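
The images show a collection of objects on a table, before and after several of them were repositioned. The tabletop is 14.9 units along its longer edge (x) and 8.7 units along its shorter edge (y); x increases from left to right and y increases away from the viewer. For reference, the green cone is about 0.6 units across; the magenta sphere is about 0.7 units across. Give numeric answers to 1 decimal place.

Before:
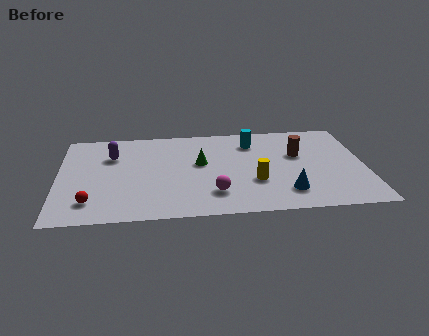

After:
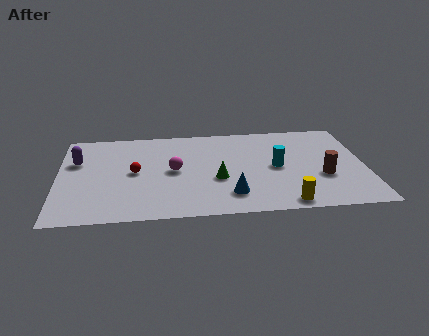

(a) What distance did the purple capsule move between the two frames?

1.7

The purple capsule was near (2.6, 6.1) before and (0.9, 5.7) after, so it travelled √(1.7² + 0.4²) ≈ 1.7 units.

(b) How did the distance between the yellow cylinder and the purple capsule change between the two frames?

+3.5

The distance was about 7.6 in the first image and 11.1 in the second, so they moved 3.5 units further apart.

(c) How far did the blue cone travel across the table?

2.7

From (11.0, 1.9) to (8.3, 1.9), the blue cone covered √(2.7² + 0.0²) ≈ 2.7 units.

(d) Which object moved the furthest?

the red sphere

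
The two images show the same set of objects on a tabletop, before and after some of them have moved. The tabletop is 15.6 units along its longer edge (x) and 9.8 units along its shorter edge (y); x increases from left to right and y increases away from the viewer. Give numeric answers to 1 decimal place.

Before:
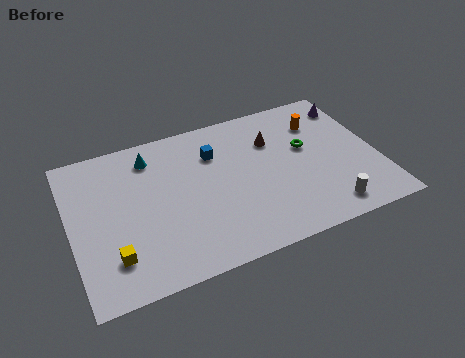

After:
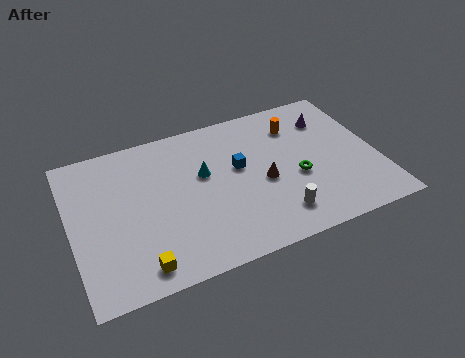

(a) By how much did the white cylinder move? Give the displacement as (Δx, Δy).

(-2.5, 0.5)

The white cylinder was at about (12.6, 1.4) and moved to about (10.1, 1.9).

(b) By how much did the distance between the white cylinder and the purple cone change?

-0.5

Before: roughly 7.0 units apart; after: 6.5. That's 0.5 units closer together.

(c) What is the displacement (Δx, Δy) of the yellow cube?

(1.2, -1.0)

The yellow cube started near (1.9, 2.3) and ended near (3.1, 1.3).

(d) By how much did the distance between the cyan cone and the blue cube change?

-1.5

The distance was about 3.3 in the first image and 1.8 in the second, so they moved 1.5 units closer together.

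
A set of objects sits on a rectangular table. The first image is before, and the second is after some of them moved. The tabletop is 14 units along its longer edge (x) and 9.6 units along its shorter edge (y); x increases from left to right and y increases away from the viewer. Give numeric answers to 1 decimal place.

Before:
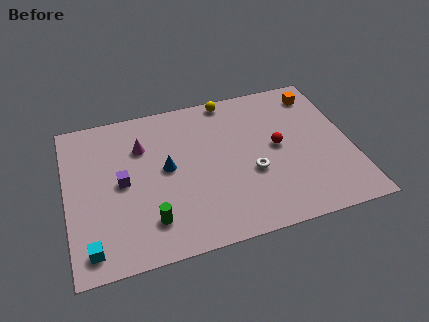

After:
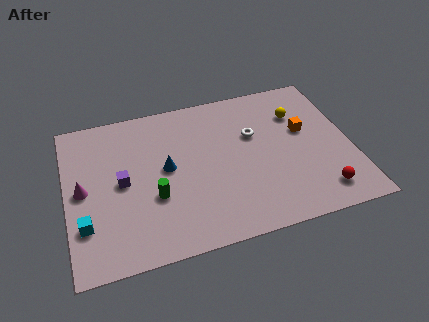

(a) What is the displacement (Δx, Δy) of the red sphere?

(1.8, -3.4)

The red sphere was at about (10.4, 5.0) and moved to about (12.2, 1.6).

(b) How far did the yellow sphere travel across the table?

3.8

The yellow sphere was near (8.3, 8.8) before and (11.6, 6.9) after, so it travelled √(3.3² + 1.9²) ≈ 3.8 units.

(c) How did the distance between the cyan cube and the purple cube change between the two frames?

-1.1

They were about 3.9 units apart before and 2.8 after — 1.1 units closer together.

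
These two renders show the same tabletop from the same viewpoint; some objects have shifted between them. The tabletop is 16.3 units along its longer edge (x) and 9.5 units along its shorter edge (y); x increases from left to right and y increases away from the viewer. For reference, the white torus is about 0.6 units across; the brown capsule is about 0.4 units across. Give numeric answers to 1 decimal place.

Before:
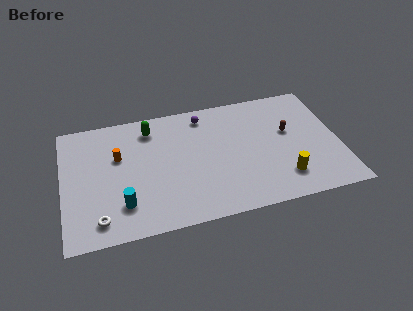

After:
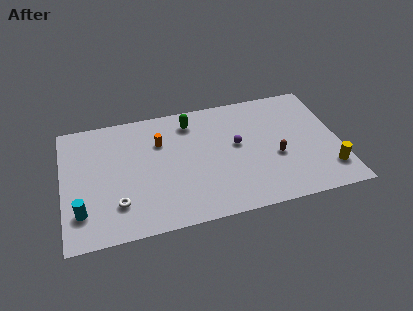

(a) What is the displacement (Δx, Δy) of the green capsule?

(2.4, 0.0)

The green capsule started near (5.3, 7.8) and ended near (7.7, 7.8).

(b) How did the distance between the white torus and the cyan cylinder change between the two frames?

+0.5

They were about 1.6 units apart before and 2.1 after — 0.5 units further apart.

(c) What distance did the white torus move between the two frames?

1.4

The white torus was near (2.0, 1.5) before and (3.1, 2.4) after, so it travelled √(1.1² + 0.9²) ≈ 1.4 units.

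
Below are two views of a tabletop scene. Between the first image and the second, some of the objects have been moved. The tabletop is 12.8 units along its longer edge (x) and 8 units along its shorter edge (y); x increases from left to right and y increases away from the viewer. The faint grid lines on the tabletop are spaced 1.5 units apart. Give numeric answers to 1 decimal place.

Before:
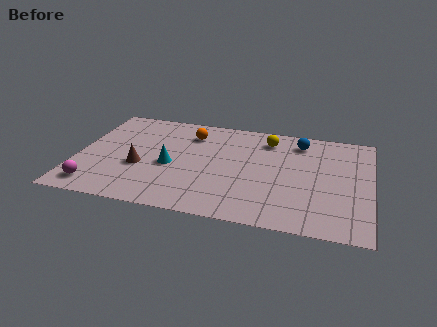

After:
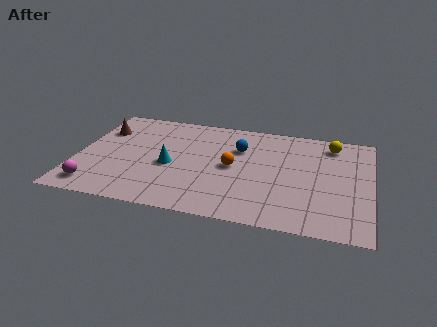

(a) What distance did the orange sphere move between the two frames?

3.0

From (4.8, 6.2) to (6.8, 4.0), the orange sphere covered √(2.0² + 2.2²) ≈ 3.0 units.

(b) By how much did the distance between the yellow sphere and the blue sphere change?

+2.8

They were about 1.4 units apart before and 4.2 after — 2.8 units further apart.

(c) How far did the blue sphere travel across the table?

2.8

The blue sphere moved from about (9.6, 6.6) to (7.0, 5.5), a distance of √(2.6² + 1.1²) ≈ 2.8.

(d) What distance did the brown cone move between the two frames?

3.2

The brown cone was near (2.8, 3.1) before and (0.9, 5.7) after, so it travelled √(1.9² + 2.6²) ≈ 3.2 units.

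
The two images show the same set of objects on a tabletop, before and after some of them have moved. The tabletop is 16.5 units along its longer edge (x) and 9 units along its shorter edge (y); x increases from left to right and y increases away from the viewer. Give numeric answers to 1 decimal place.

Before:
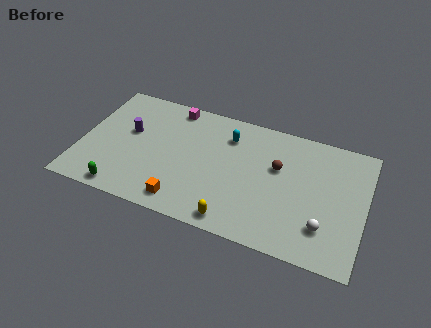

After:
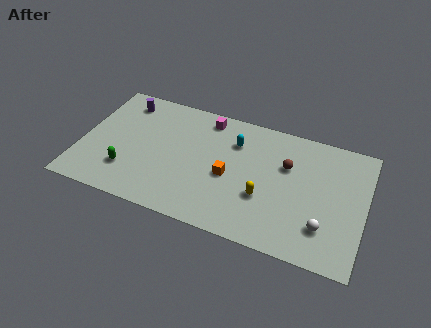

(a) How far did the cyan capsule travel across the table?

0.5

From (8.4, 6.9) to (8.8, 6.6), the cyan capsule covered √(0.4² + 0.3²) ≈ 0.5 units.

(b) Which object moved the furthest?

the orange cube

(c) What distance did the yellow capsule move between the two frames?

2.7

From (9.3, 1.0) to (10.8, 3.2), the yellow capsule covered √(1.5² + 2.2²) ≈ 2.7 units.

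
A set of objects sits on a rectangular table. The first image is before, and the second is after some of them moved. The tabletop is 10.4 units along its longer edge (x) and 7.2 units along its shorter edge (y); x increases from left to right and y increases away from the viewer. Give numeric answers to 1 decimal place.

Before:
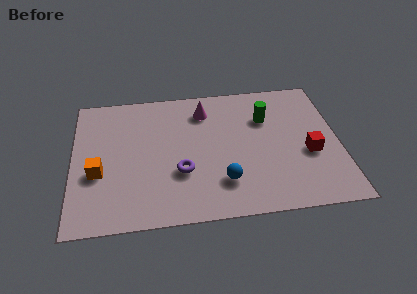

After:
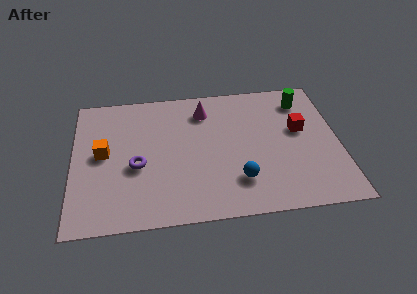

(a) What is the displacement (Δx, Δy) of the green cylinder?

(1.5, 0.8)

From the two frames, the green cylinder sits at roughly (7.6, 5.0) before and (9.1, 5.8) after.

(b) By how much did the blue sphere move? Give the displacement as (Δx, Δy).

(0.6, 0.0)

From the two frames, the blue sphere sits at roughly (5.8, 1.8) before and (6.4, 1.8) after.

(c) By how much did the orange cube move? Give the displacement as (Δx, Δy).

(0.2, 1.0)

The orange cube was at about (1.0, 2.8) and moved to about (1.2, 3.8).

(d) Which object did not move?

the magenta cone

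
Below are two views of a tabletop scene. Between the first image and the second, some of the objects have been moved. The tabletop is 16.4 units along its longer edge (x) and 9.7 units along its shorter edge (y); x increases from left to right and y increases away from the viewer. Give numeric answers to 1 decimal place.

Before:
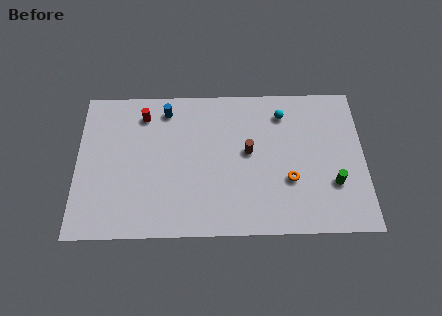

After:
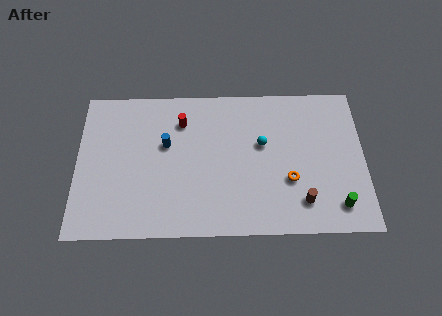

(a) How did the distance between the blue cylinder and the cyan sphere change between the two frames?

-1.2

The distance was about 6.7 in the first image and 5.5 in the second, so they moved 1.2 units closer together.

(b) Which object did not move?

the orange torus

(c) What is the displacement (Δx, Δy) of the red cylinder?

(2.2, -0.5)

The red cylinder started near (3.8, 7.9) and ended near (6.0, 7.4).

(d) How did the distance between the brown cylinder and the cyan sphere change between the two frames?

+1.2

They were about 3.2 units apart before and 4.4 after — 1.2 units further apart.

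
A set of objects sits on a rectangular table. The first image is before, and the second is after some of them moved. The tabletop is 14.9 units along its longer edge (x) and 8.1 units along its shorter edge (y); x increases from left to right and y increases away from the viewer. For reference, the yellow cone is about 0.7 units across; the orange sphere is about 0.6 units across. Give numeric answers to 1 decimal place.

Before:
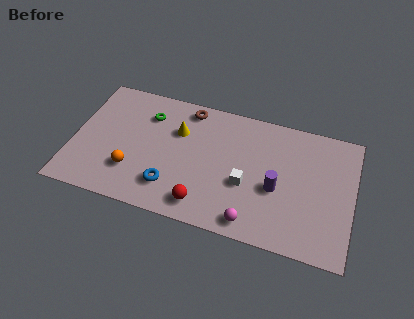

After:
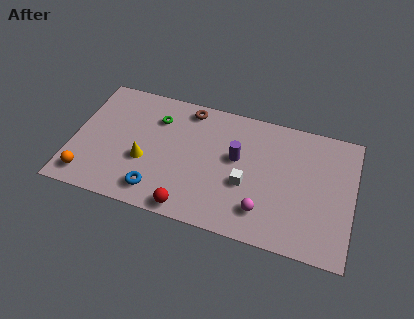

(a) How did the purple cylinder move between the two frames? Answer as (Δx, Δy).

(-2.2, 1.3)

The purple cylinder started near (10.9, 3.4) and ended near (8.7, 4.7).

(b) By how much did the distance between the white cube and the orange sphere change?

+2.4

They were about 6.1 units apart before and 8.5 after — 2.4 units further apart.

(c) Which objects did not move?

the brown torus and the white cube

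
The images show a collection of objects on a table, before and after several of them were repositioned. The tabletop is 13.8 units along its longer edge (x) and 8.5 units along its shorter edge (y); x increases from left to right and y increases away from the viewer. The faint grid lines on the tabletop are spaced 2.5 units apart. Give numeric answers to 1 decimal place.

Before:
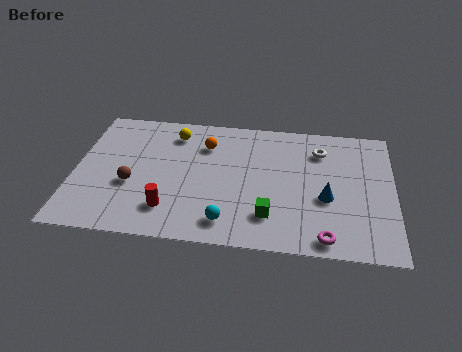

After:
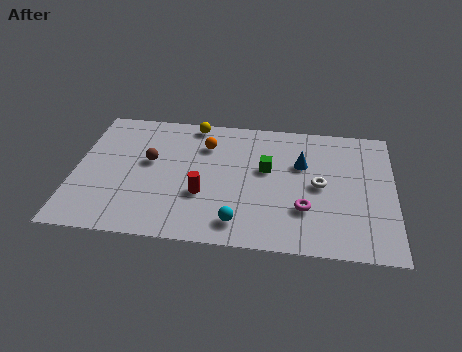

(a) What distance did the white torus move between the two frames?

2.3

The white torus moved from about (10.6, 6.5) to (10.6, 4.2), a distance of √(0.0² + 2.3²) ≈ 2.3.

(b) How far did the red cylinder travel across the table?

1.8

The red cylinder moved from about (4.2, 1.9) to (5.6, 3.0), a distance of √(1.4² + 1.1²) ≈ 1.8.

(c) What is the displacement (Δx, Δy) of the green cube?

(-0.2, 3.0)

The green cube was at about (8.5, 2.0) and moved to about (8.3, 5.0).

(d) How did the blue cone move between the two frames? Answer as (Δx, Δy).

(-1.1, 2.1)

The blue cone was at about (10.9, 3.4) and moved to about (9.8, 5.5).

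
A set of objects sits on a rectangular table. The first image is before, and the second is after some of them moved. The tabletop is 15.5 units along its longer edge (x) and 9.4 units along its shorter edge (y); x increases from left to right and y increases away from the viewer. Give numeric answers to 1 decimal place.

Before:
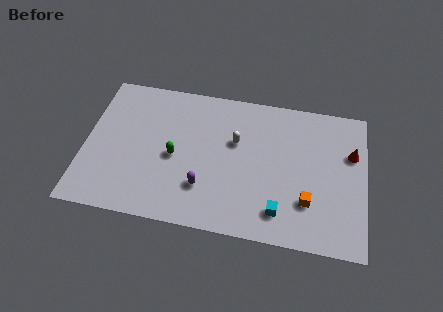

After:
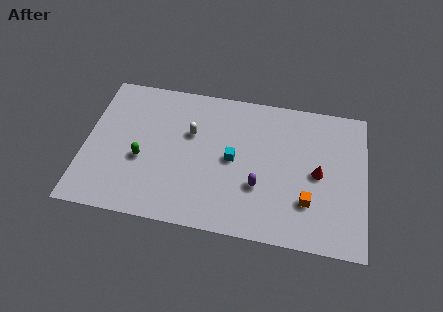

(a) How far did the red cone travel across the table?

2.4

The red cone moved from about (14.7, 6.2) to (12.9, 4.6), a distance of √(1.8² + 1.6²) ≈ 2.4.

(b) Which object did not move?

the orange cube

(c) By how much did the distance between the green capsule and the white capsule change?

-0.3

They were about 3.7 units apart before and 3.4 after — 0.3 units closer together.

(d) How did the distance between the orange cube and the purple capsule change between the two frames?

-3.0

Before: roughly 5.7 units apart; after: 2.7. That's 3.0 units closer together.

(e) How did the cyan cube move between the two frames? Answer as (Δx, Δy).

(-2.7, 2.9)

From the two frames, the cyan cube sits at roughly (10.9, 1.8) before and (8.2, 4.7) after.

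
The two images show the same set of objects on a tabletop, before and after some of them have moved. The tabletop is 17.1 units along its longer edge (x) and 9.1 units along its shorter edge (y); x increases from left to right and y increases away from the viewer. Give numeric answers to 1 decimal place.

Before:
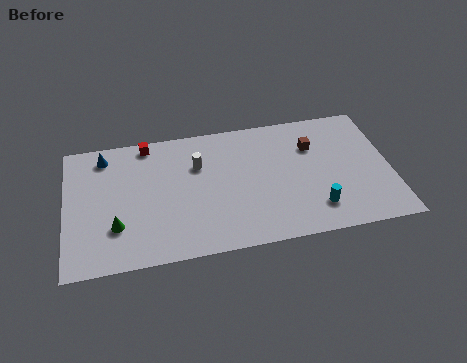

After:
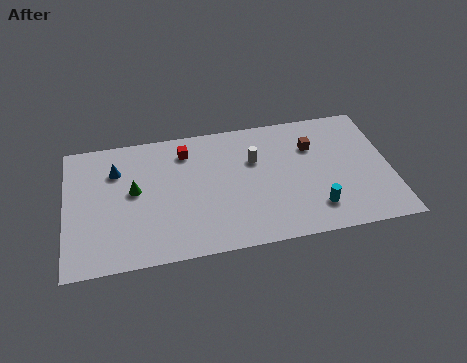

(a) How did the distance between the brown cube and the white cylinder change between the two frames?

-3.0

The distance was about 6.1 in the first image and 3.1 in the second, so they moved 3.0 units closer together.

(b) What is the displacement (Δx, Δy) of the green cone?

(1.0, 2.3)

The green cone started near (2.6, 2.7) and ended near (3.6, 5.0).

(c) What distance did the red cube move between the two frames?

2.2

The red cube moved from about (4.4, 8.2) to (6.4, 7.3), a distance of √(2.0² + 0.9²) ≈ 2.2.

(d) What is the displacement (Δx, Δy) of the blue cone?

(0.6, -1.1)

The blue cone was at about (2.1, 7.7) and moved to about (2.7, 6.6).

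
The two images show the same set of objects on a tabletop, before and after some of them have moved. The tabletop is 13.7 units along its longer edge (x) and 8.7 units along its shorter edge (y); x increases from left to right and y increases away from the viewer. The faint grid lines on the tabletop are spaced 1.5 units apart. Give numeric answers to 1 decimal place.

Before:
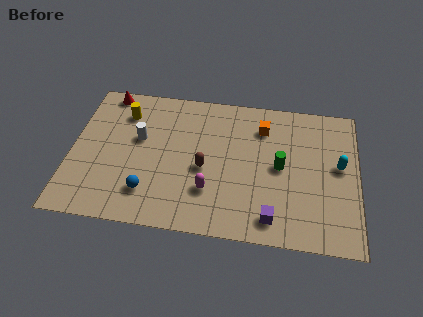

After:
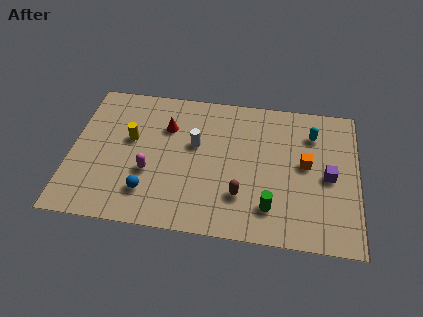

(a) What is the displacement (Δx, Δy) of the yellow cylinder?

(0.4, -1.6)

The yellow cylinder was at about (2.4, 6.7) and moved to about (2.8, 5.1).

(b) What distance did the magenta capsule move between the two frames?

3.0

The magenta capsule was near (6.7, 2.5) before and (3.8, 3.2) after, so it travelled √(2.9² + 0.7²) ≈ 3.0 units.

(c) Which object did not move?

the blue sphere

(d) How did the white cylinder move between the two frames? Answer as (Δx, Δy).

(2.7, 0.0)

The white cylinder was at about (3.2, 5.2) and moved to about (5.9, 5.2).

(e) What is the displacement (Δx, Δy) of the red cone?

(3.0, -1.8)

The red cone was at about (1.5, 7.9) and moved to about (4.5, 6.1).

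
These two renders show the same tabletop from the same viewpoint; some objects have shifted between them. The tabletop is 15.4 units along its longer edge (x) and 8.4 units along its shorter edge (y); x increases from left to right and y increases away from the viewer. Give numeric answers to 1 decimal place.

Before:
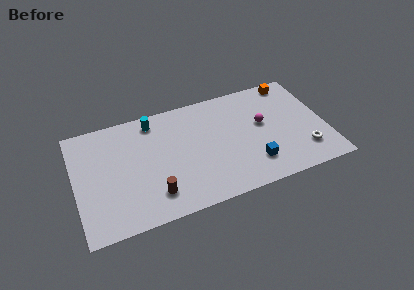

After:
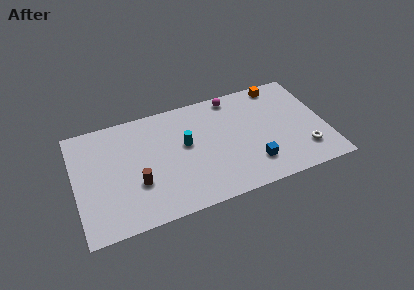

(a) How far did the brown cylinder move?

1.4

The brown cylinder was near (4.6, 1.8) before and (3.7, 2.9) after, so it travelled √(0.9² + 1.1²) ≈ 1.4 units.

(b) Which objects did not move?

the white torus and the blue cube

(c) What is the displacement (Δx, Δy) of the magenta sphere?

(-1.6, 2.7)

The magenta sphere started near (11.6, 4.8) and ended near (10.0, 7.5).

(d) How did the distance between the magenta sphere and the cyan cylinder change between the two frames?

-2.8

Before: roughly 7.0 units apart; after: 4.2. That's 2.8 units closer together.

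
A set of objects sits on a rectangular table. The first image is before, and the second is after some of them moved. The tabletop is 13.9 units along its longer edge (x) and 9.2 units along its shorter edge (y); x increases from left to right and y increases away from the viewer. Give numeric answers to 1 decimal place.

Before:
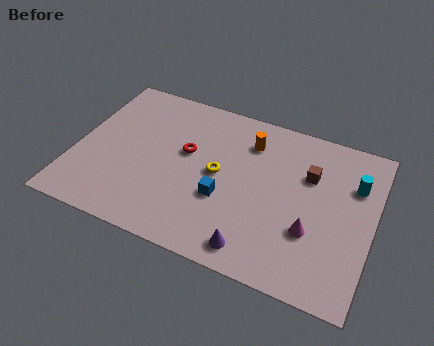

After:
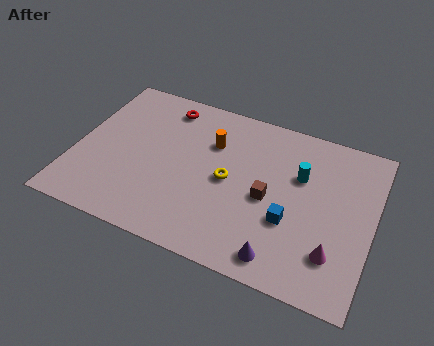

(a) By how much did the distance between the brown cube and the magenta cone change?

+0.6

The distance was about 3.1 in the first image and 3.7 in the second, so they moved 0.6 units further apart.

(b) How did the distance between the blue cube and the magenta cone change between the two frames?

-1.8

They were about 4.1 units apart before and 2.3 after — 1.8 units closer together.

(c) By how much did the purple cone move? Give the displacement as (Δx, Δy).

(1.2, 0.0)

The purple cone started near (8.8, 1.2) and ended near (10.0, 1.2).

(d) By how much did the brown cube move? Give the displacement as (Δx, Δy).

(-1.7, -2.0)

The brown cube started near (10.8, 6.2) and ended near (9.1, 4.2).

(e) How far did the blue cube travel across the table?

3.1

The blue cube was near (7.1, 3.4) before and (10.2, 3.3) after, so it travelled √(3.1² + 0.1²) ≈ 3.1 units.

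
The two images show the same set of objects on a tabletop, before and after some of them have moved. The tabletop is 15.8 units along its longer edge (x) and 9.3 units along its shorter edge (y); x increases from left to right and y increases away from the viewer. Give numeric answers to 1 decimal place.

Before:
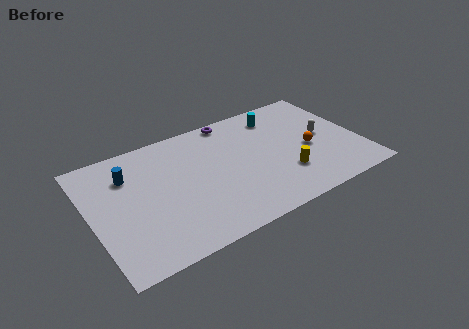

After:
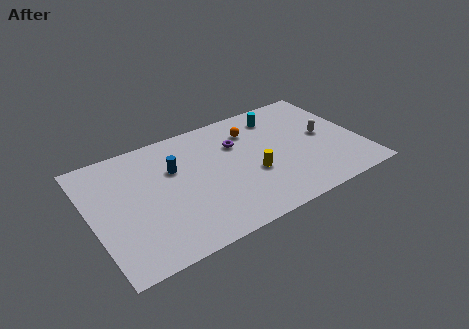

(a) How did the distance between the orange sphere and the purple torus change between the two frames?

-4.7

The distance was about 5.9 in the first image and 1.2 in the second, so they moved 4.7 units closer together.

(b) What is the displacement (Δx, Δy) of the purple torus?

(0.0, -2.1)

From the two frames, the purple torus sits at roughly (8.8, 8.5) before and (8.8, 6.4) after.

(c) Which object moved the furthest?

the orange sphere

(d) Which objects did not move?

the white capsule and the cyan cylinder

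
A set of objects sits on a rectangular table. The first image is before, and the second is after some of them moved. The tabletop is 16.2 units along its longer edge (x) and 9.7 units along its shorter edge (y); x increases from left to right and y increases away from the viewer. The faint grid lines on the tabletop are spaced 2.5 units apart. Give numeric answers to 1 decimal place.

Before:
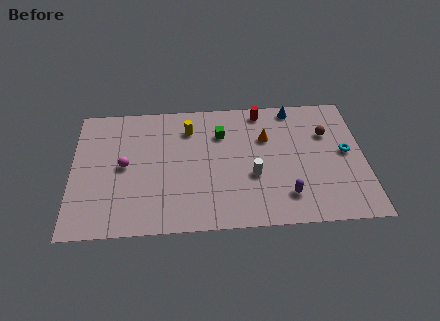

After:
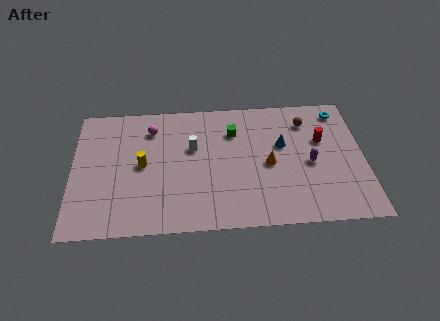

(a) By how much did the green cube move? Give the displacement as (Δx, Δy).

(0.7, 0.1)

The green cube started near (8.3, 7.0) and ended near (9.0, 7.1).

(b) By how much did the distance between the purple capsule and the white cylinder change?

+4.3

They were about 2.4 units apart before and 6.7 after — 4.3 units further apart.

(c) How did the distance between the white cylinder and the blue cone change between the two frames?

-0.5

They were about 5.5 units apart before and 5.0 after — 0.5 units closer together.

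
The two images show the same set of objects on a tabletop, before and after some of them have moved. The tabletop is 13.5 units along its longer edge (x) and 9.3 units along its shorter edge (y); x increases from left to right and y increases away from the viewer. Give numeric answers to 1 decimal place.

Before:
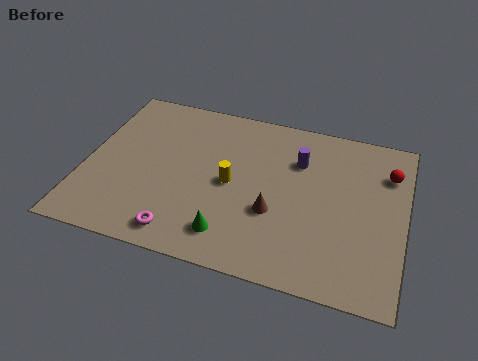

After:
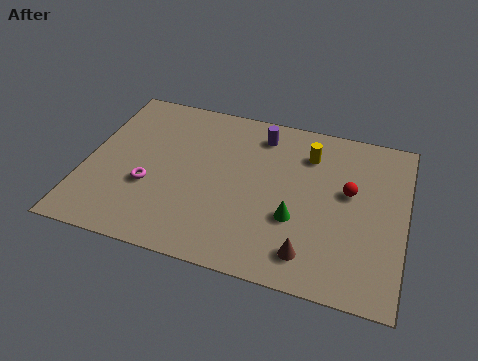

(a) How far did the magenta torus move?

2.7

The magenta torus was near (4.4, 1.2) before and (2.8, 3.4) after, so it travelled √(1.6² + 2.2²) ≈ 2.7 units.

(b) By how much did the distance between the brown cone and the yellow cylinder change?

+3.3

Before: roughly 2.2 units apart; after: 5.5. That's 3.3 units further apart.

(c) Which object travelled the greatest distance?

the yellow cylinder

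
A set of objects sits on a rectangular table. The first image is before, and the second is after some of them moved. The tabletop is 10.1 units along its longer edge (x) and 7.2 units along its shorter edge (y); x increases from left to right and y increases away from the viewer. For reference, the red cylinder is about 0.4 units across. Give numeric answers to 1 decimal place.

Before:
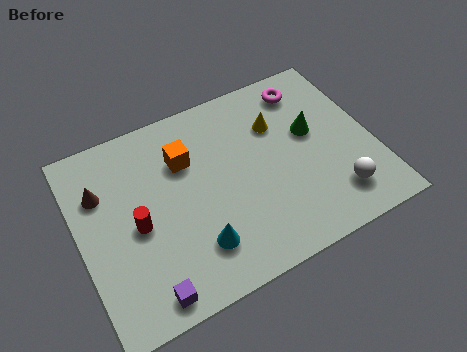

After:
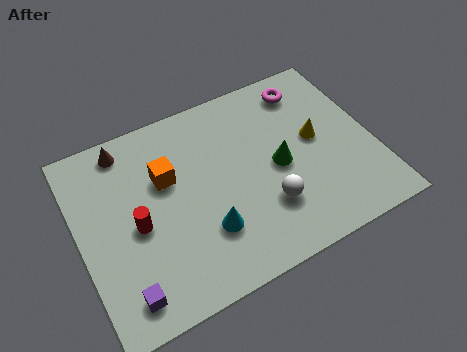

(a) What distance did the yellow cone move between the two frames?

1.6

The yellow cone moved from about (7.0, 5.0) to (8.2, 3.9), a distance of √(1.2² + 1.1²) ≈ 1.6.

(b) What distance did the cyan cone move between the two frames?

0.6

The cyan cone moved from about (3.7, 1.7) to (4.1, 2.1), a distance of √(0.4² + 0.4²) ≈ 0.6.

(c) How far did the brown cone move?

1.6

The brown cone moved from about (0.9, 5.0) to (1.9, 6.3), a distance of √(1.0² + 1.3²) ≈ 1.6.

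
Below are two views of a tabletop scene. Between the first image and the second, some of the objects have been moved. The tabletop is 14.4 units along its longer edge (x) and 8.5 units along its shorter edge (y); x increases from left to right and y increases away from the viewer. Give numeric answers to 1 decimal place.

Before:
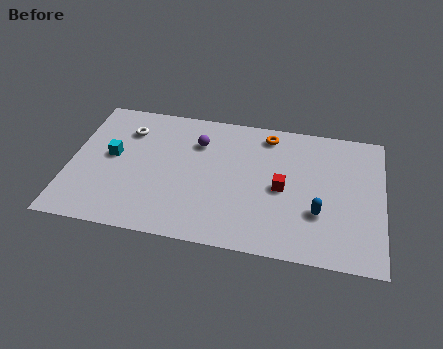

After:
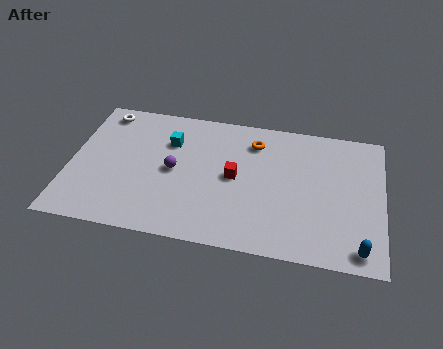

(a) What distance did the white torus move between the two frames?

1.6

The white torus moved from about (2.5, 6.4) to (1.3, 7.4), a distance of √(1.2² + 1.0²) ≈ 1.6.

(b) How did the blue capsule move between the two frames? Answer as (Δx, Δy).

(1.9, -1.8)

From the two frames, the blue capsule sits at roughly (11.5, 2.8) before and (13.4, 1.0) after.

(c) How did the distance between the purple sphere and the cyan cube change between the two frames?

-2.4

They were about 4.2 units apart before and 1.8 after — 2.4 units closer together.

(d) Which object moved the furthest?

the cyan cube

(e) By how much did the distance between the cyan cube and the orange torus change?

-3.6

The distance was about 7.6 in the first image and 4.0 in the second, so they moved 3.6 units closer together.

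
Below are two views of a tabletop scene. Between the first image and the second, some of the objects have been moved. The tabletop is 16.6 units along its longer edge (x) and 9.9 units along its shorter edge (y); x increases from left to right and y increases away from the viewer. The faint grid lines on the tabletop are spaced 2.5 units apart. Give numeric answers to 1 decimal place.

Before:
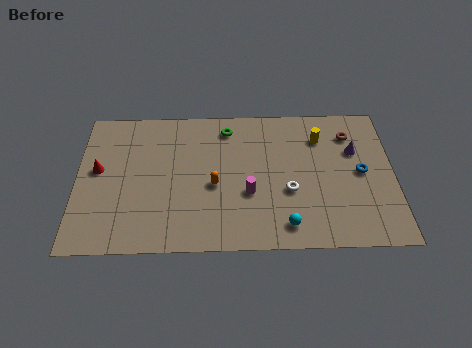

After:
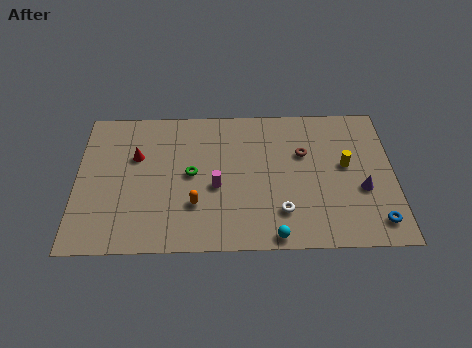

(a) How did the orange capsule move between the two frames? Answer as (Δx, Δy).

(-1.0, -1.3)

From the two frames, the orange capsule sits at roughly (7.2, 4.3) before and (6.2, 3.0) after.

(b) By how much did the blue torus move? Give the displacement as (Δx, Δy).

(0.7, -3.4)

The blue torus was at about (14.9, 5.0) and moved to about (15.6, 1.6).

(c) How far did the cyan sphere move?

0.9

The cyan sphere moved from about (10.9, 1.5) to (10.3, 0.8), a distance of √(0.6² + 0.7²) ≈ 0.9.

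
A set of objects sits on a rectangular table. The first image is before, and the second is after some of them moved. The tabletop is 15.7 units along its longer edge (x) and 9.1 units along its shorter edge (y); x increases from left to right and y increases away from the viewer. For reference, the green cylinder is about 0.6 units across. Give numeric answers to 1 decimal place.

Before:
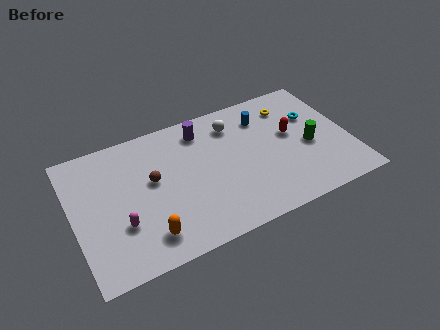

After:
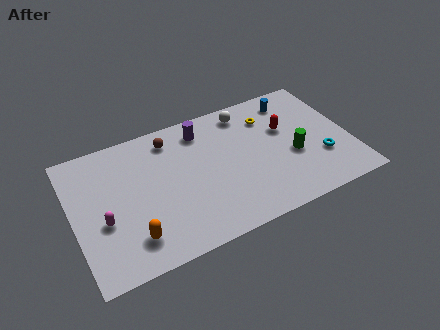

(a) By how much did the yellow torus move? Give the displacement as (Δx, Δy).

(-1.3, -0.3)

The yellow torus started near (12.7, 7.2) and ended near (11.4, 6.9).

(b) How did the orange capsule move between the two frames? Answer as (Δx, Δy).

(-0.8, 0.2)

The orange capsule was at about (3.8, 1.7) and moved to about (3.0, 1.9).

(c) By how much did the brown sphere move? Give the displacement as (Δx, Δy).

(1.3, 2.4)

The brown sphere was at about (4.5, 5.2) and moved to about (5.8, 7.6).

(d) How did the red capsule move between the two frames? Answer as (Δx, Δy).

(-0.3, 0.5)

The red capsule was at about (12.5, 5.2) and moved to about (12.2, 5.7).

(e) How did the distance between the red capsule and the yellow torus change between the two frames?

-0.6

The distance was about 2.0 in the first image and 1.4 in the second, so they moved 0.6 units closer together.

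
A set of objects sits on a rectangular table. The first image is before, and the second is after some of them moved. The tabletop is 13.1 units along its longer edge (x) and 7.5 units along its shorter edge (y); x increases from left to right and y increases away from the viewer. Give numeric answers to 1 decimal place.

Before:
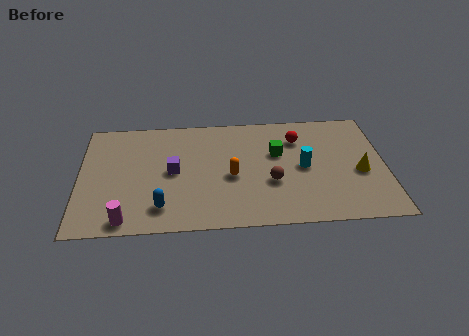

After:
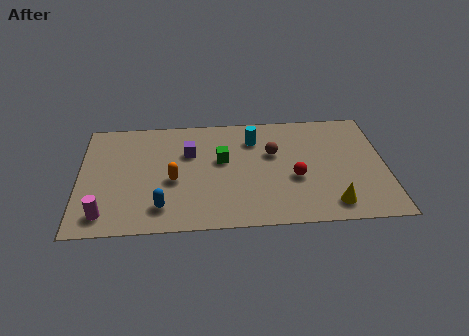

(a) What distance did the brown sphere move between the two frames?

1.9

The brown sphere was near (8.2, 2.8) before and (8.3, 4.7) after, so it travelled √(0.1² + 1.9²) ≈ 1.9 units.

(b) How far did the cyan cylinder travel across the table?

2.9

From (9.6, 3.7) to (7.5, 5.7), the cyan cylinder covered √(2.1² + 2.0²) ≈ 2.9 units.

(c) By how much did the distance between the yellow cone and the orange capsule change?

+1.5

The distance was about 5.5 in the first image and 7.0 in the second, so they moved 1.5 units further apart.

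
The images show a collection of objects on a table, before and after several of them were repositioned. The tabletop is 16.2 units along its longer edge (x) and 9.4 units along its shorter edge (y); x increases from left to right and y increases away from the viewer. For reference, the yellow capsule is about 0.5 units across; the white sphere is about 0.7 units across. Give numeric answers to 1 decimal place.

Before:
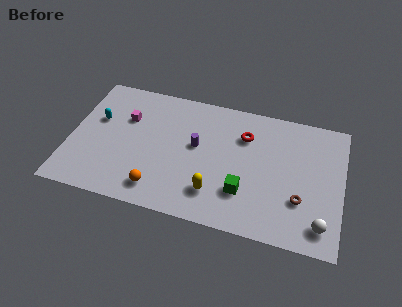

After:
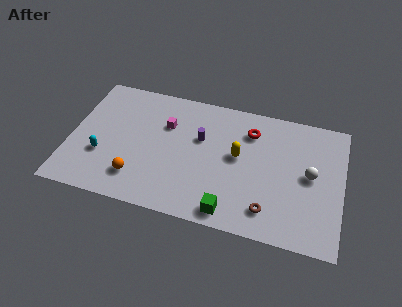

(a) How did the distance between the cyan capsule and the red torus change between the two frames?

+0.6

Before: roughly 8.9 units apart; after: 9.5. That's 0.6 units further apart.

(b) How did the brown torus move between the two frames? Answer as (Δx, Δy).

(-1.8, -1.2)

From the two frames, the brown torus sits at roughly (13.8, 3.0) before and (12.0, 1.8) after.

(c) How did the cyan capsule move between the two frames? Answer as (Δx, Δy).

(0.5, -2.6)

The cyan capsule was at about (1.5, 5.8) and moved to about (2.0, 3.2).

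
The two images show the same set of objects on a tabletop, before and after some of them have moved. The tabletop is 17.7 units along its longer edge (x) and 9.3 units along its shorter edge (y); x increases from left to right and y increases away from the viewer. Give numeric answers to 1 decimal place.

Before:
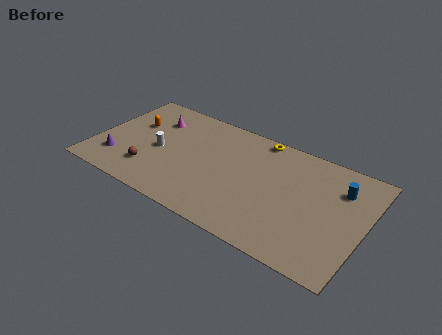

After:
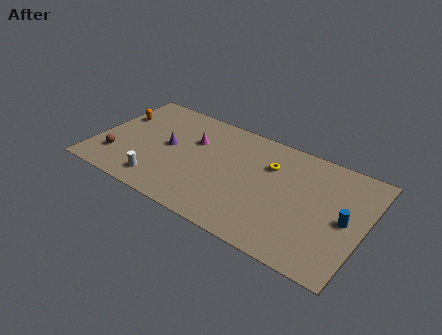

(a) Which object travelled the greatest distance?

the purple cone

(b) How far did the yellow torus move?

2.2

The yellow torus moved from about (10.3, 8.5) to (11.3, 6.5), a distance of √(1.0² + 2.0²) ≈ 2.2.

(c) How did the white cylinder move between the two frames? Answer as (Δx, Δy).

(0.5, -2.7)

The white cylinder started near (4.2, 4.3) and ended near (4.7, 1.6).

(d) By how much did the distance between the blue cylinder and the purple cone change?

-3.1

The distance was about 14.9 in the first image and 11.8 in the second, so they moved 3.1 units closer together.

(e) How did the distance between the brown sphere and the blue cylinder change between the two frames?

+2.2

They were about 12.8 units apart before and 15.0 after — 2.2 units further apart.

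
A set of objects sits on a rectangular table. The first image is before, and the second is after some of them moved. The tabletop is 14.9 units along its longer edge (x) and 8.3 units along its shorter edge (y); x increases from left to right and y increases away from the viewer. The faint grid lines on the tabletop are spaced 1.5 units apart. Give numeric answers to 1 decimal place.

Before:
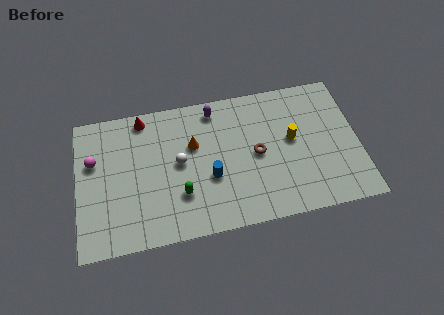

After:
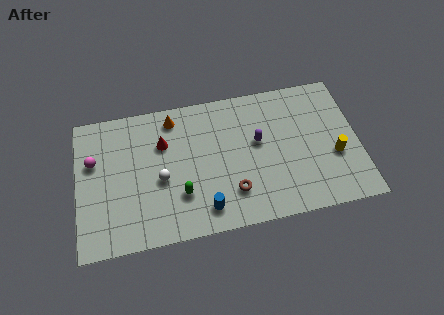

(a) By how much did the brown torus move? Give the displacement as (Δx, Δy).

(-1.4, -2.0)

The brown torus started near (9.5, 4.1) and ended near (8.1, 2.1).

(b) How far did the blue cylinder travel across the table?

1.8

The blue cylinder was near (7.0, 3.2) before and (6.6, 1.4) after, so it travelled √(0.4² + 1.8²) ≈ 1.8 units.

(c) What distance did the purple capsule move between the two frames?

3.3

The purple capsule moved from about (7.4, 7.2) to (9.6, 4.8), a distance of √(2.2² + 2.4²) ≈ 3.3.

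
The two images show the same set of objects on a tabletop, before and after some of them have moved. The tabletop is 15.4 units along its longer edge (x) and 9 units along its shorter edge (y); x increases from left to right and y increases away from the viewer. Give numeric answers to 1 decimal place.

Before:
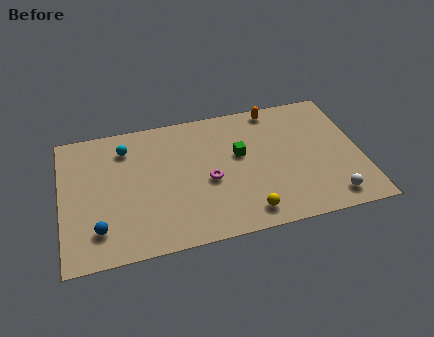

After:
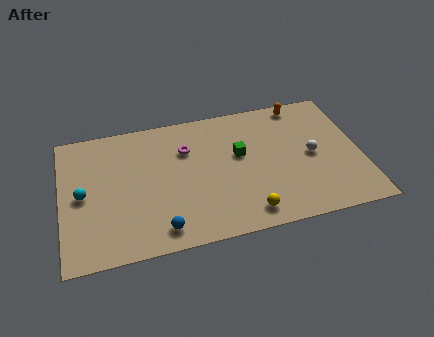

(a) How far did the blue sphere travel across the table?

3.2

The blue sphere moved from about (1.8, 2.0) to (4.9, 1.3), a distance of √(3.1² + 0.7²) ≈ 3.2.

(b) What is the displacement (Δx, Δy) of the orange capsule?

(1.4, 0.0)

The orange capsule was at about (11.2, 8.1) and moved to about (12.6, 8.1).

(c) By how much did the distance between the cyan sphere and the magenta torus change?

+0.5

Before: roughly 5.2 units apart; after: 5.7. That's 0.5 units further apart.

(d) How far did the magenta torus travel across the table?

2.6

The magenta torus moved from about (7.5, 3.9) to (6.5, 6.3), a distance of √(1.0² + 2.4²) ≈ 2.6.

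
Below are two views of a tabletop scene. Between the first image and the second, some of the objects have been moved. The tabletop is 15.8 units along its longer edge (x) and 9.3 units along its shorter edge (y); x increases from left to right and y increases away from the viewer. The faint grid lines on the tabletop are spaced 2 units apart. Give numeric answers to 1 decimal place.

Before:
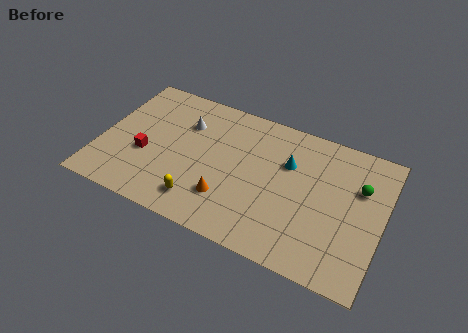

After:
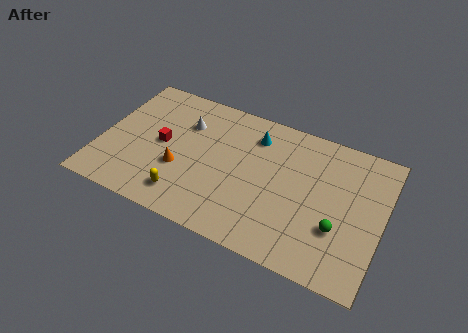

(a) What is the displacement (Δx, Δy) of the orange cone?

(-2.8, 0.9)

From the two frames, the orange cone sits at roughly (7.4, 2.5) before and (4.6, 3.4) after.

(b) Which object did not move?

the white cone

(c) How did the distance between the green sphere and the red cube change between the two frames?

-1.9

They were about 12.1 units apart before and 10.2 after — 1.9 units closer together.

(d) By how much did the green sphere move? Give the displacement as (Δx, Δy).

(-0.9, -3.1)

The green sphere started near (14.4, 6.2) and ended near (13.5, 3.1).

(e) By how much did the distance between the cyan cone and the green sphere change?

+2.6

They were about 4.0 units apart before and 6.6 after — 2.6 units further apart.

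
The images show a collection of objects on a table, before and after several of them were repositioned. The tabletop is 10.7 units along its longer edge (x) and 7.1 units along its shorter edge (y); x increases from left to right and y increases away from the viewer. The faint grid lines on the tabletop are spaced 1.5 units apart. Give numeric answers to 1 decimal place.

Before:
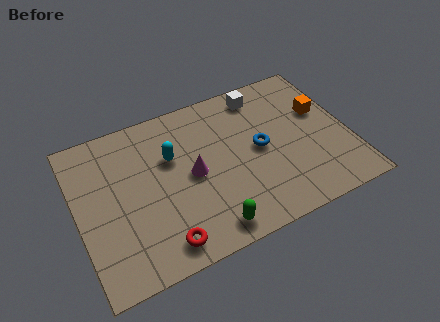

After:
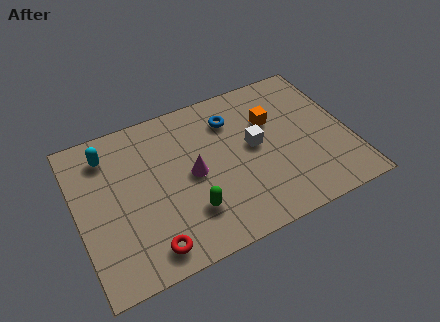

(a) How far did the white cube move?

2.4

The white cube moved from about (7.6, 6.1) to (7.0, 3.8), a distance of √(0.6² + 2.3²) ≈ 2.4.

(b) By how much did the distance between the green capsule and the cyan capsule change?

+0.9

They were about 3.8 units apart before and 4.7 after — 0.9 units further apart.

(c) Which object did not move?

the magenta cone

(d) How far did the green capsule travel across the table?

1.2

The green capsule was near (4.8, 0.9) before and (4.2, 1.9) after, so it travelled √(0.6² + 1.0²) ≈ 1.2 units.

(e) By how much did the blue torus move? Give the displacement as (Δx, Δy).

(-0.9, 1.8)

From the two frames, the blue torus sits at roughly (7.2, 3.6) before and (6.3, 5.4) after.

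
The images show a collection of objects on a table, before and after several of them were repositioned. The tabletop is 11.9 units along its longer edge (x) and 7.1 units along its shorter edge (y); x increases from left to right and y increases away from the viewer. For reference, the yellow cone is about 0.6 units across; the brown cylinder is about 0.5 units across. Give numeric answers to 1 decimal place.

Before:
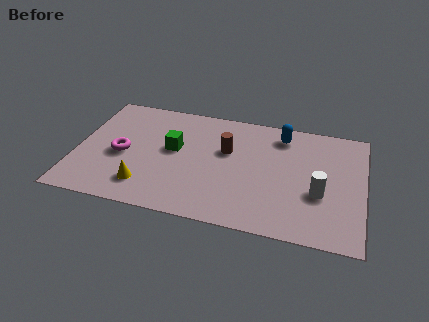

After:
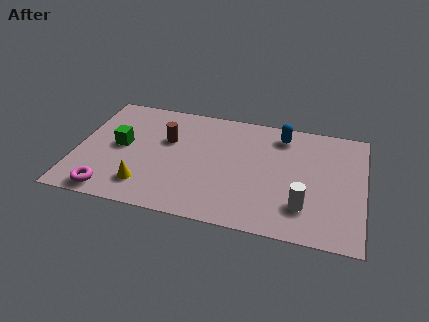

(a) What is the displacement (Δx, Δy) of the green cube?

(-2.2, -0.3)

The green cube was at about (4.0, 4.0) and moved to about (1.8, 3.7).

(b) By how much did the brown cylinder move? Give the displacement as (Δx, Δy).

(-2.5, 0.1)

The brown cylinder was at about (6.2, 4.4) and moved to about (3.7, 4.5).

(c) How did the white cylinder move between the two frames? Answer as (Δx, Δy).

(-0.6, -0.9)

The white cylinder started near (10.1, 2.7) and ended near (9.5, 1.8).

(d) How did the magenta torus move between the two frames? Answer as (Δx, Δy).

(-0.3, -2.4)

The magenta torus started near (1.9, 3.2) and ended near (1.6, 0.8).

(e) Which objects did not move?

the blue capsule and the yellow cone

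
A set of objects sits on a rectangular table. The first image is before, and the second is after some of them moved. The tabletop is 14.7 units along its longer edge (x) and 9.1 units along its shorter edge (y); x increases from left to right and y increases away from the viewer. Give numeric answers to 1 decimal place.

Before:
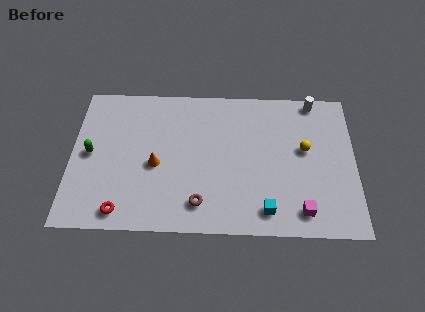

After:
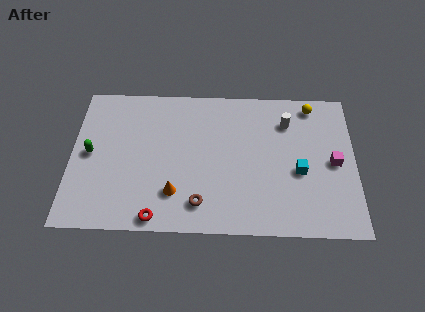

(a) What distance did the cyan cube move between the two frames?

2.9

The cyan cube was near (10.1, 1.4) before and (11.8, 3.8) after, so it travelled √(1.7² + 2.4²) ≈ 2.9 units.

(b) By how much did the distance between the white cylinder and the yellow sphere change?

-1.4

Before: roughly 3.1 units apart; after: 1.7. That's 1.4 units closer together.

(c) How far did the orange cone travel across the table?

2.0

From (4.4, 4.0) to (5.4, 2.3), the orange cone covered √(1.0² + 1.7²) ≈ 2.0 units.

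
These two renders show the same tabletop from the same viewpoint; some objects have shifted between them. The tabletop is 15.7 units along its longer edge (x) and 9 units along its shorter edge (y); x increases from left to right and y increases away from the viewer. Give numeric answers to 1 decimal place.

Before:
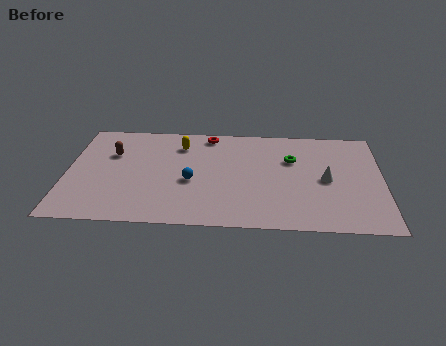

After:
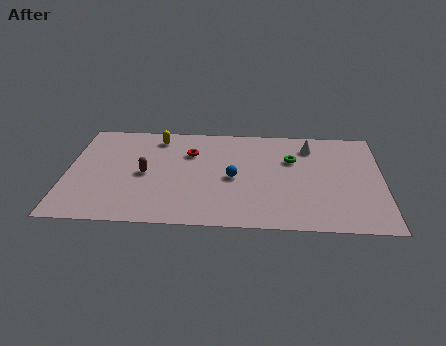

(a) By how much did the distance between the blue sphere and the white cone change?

-1.9

They were about 6.7 units apart before and 4.8 after — 1.9 units closer together.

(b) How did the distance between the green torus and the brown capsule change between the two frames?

-1.5

Before: roughly 9.0 units apart; after: 7.5. That's 1.5 units closer together.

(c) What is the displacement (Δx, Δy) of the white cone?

(-0.8, 2.9)

From the two frames, the white cone sits at roughly (12.9, 4.3) before and (12.1, 7.2) after.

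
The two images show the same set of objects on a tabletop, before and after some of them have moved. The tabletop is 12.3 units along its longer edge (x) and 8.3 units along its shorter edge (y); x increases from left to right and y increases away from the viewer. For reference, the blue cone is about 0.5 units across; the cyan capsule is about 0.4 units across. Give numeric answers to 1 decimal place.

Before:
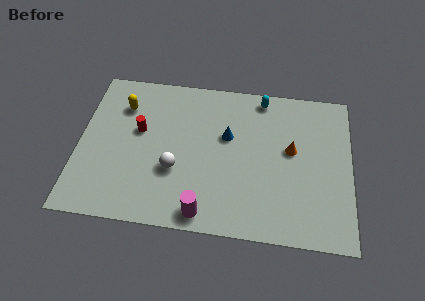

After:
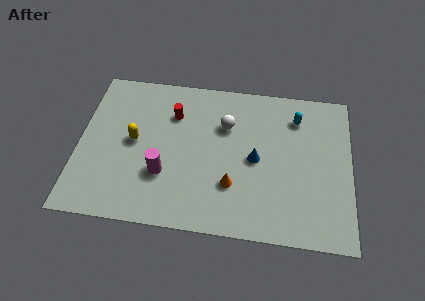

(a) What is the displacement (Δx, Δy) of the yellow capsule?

(0.6, -1.9)

From the two frames, the yellow capsule sits at roughly (1.9, 6.2) before and (2.5, 4.3) after.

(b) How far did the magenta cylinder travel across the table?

2.6

The magenta cylinder moved from about (5.8, 0.9) to (3.9, 2.7), a distance of √(1.9² + 1.8²) ≈ 2.6.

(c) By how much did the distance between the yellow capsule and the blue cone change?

+0.6

They were about 4.9 units apart before and 5.5 after — 0.6 units further apart.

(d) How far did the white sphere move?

3.5

The white sphere was near (4.4, 3.0) before and (6.6, 5.7) after, so it travelled √(2.2² + 2.7²) ≈ 3.5 units.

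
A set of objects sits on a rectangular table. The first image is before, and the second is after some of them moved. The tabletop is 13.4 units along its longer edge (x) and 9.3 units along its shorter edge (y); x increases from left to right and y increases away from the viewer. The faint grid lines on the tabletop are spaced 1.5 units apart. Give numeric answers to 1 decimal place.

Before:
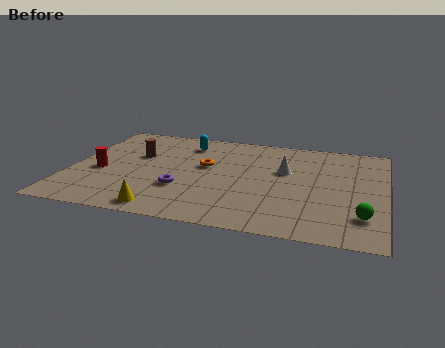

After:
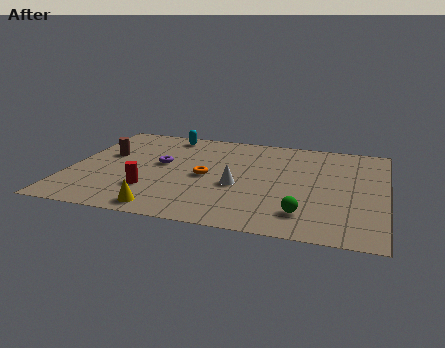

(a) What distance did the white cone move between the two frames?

2.7

The white cone moved from about (9.1, 5.7) to (7.2, 3.8), a distance of √(1.9² + 1.9²) ≈ 2.7.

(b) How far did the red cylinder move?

2.6

The red cylinder was near (1.3, 3.9) before and (3.6, 2.6) after, so it travelled √(2.3² + 1.3²) ≈ 2.6 units.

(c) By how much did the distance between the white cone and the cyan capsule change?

+0.8

The distance was about 4.8 in the first image and 5.6 in the second, so they moved 0.8 units further apart.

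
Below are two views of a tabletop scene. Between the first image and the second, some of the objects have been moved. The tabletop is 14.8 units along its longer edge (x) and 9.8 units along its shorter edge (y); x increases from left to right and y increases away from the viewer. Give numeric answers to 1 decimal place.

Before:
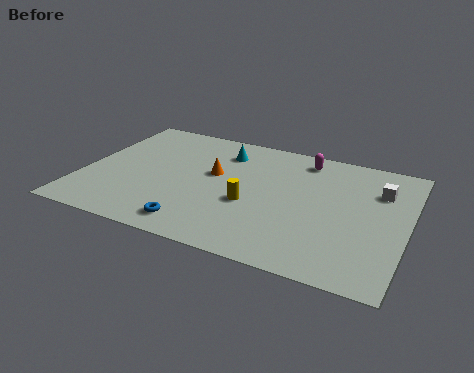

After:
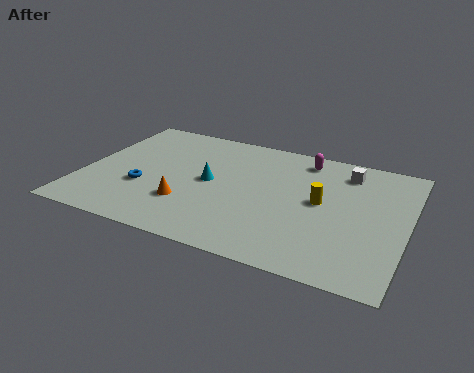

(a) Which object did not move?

the magenta capsule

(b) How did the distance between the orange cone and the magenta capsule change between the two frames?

+2.6

Before: roughly 4.7 units apart; after: 7.3. That's 2.6 units further apart.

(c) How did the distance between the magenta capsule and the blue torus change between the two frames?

+0.3

They were about 8.2 units apart before and 8.5 after — 0.3 units further apart.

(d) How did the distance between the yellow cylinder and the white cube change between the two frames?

-3.5

They were about 6.4 units apart before and 2.9 after — 3.5 units closer together.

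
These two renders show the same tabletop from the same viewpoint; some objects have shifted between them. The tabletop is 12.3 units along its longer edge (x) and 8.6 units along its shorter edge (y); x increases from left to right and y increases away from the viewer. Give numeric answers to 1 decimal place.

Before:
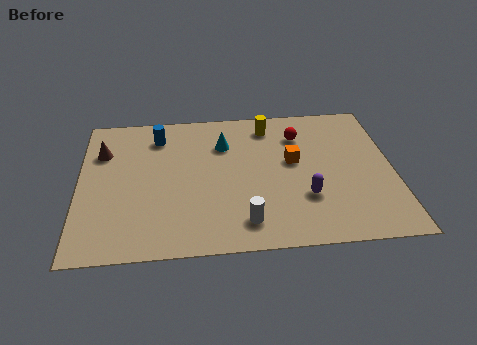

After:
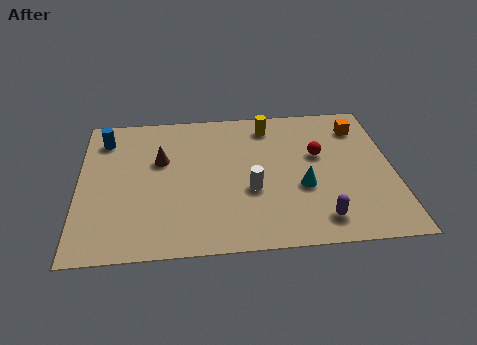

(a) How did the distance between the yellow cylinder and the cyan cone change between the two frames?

+2.0

The distance was about 2.1 in the first image and 4.1 in the second, so they moved 2.0 units further apart.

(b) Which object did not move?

the yellow cylinder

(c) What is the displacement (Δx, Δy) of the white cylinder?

(0.3, 1.8)

From the two frames, the white cylinder sits at roughly (6.4, 1.5) before and (6.7, 3.3) after.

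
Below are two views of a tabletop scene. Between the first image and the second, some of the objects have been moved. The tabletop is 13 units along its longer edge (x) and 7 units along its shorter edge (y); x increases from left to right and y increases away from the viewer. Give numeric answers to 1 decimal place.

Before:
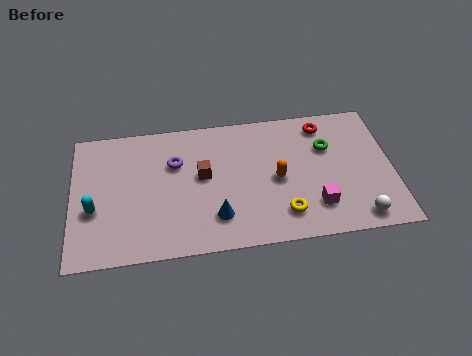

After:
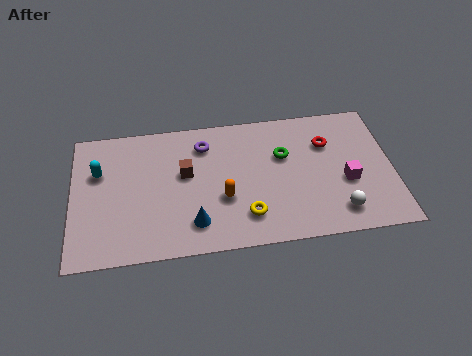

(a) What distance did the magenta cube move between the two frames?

1.7

The magenta cube was near (9.8, 1.7) before and (11.1, 2.8) after, so it travelled √(1.3² + 1.1²) ≈ 1.7 units.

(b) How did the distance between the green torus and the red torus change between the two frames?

+0.6

The distance was about 1.2 in the first image and 1.8 in the second, so they moved 0.6 units further apart.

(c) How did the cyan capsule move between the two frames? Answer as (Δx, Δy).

(0.2, 1.9)

The cyan capsule was at about (0.9, 2.7) and moved to about (1.1, 4.6).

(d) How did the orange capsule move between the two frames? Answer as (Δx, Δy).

(-2.2, -0.7)

The orange capsule started near (8.3, 3.3) and ended near (6.1, 2.6).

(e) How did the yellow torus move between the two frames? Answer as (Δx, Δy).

(-1.5, 0.1)

From the two frames, the yellow torus sits at roughly (8.5, 1.5) before and (7.0, 1.6) after.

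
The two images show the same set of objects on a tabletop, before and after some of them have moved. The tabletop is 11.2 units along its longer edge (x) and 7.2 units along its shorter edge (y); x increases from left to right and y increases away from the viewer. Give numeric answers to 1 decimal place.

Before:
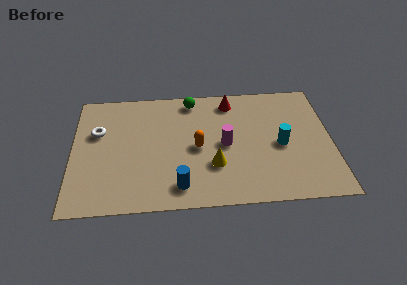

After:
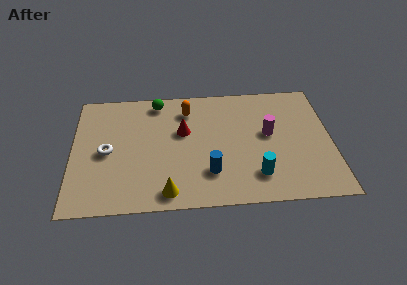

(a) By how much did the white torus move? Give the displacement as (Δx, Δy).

(0.4, -1.2)

From the two frames, the white torus sits at roughly (1.1, 4.6) before and (1.5, 3.4) after.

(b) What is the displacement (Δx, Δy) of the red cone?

(-2.1, -1.7)

The red cone was at about (6.9, 6.1) and moved to about (4.8, 4.4).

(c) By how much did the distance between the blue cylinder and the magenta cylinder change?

+0.3

They were about 3.0 units apart before and 3.3 after — 0.3 units further apart.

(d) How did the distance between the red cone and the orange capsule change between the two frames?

-1.8

The distance was about 3.1 in the first image and 1.3 in the second, so they moved 1.8 units closer together.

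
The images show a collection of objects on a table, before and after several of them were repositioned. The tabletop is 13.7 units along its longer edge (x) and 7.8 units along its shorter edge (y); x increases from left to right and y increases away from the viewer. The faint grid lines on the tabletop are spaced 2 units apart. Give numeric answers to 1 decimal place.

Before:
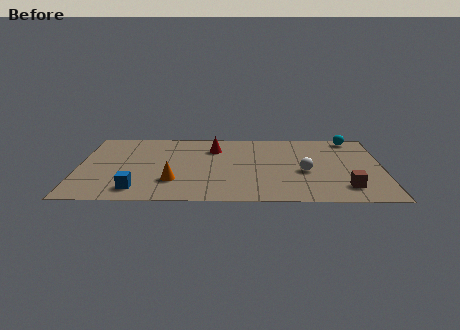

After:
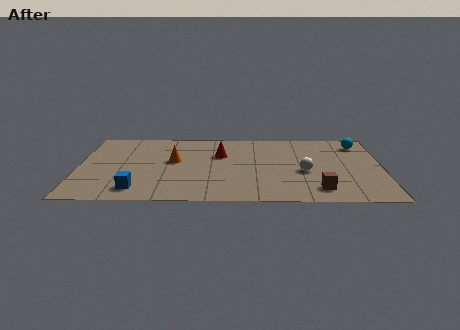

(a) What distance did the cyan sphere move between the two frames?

0.7

The cyan sphere was near (12.4, 7.0) before and (12.7, 6.4) after, so it travelled √(0.3² + 0.6²) ≈ 0.7 units.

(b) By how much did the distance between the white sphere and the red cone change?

-0.6

Before: roughly 4.8 units apart; after: 4.2. That's 0.6 units closer together.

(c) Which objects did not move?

the blue cube and the white sphere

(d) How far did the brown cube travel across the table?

1.2

The brown cube was near (12.0, 1.6) before and (10.8, 1.4) after, so it travelled √(1.2² + 0.2²) ≈ 1.2 units.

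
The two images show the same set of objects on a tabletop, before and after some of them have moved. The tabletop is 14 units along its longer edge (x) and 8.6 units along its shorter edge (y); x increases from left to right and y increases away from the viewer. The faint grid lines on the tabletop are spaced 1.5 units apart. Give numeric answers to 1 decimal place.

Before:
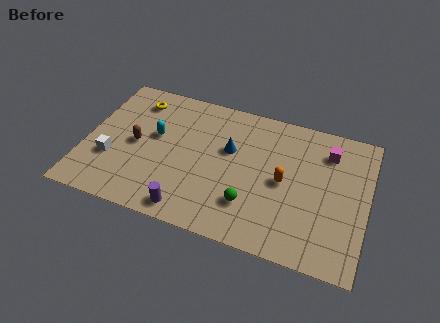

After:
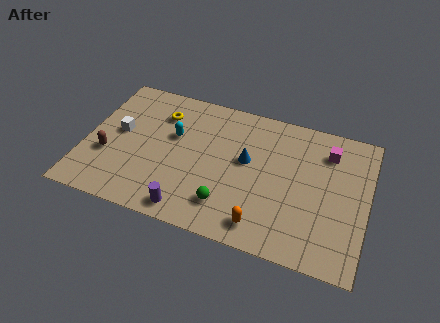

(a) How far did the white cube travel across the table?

1.8

The white cube moved from about (1.4, 2.9) to (1.6, 4.7), a distance of √(0.2² + 1.8²) ≈ 1.8.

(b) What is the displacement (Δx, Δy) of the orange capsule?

(-0.8, -2.9)

The orange capsule was at about (9.9, 4.2) and moved to about (9.1, 1.3).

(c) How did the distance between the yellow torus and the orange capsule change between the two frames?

-0.6

They were about 8.2 units apart before and 7.6 after — 0.6 units closer together.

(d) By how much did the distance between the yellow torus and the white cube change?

-1.6

Before: roughly 4.2 units apart; after: 2.6. That's 1.6 units closer together.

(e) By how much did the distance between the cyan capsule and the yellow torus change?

-0.9

The distance was about 2.3 in the first image and 1.4 in the second, so they moved 0.9 units closer together.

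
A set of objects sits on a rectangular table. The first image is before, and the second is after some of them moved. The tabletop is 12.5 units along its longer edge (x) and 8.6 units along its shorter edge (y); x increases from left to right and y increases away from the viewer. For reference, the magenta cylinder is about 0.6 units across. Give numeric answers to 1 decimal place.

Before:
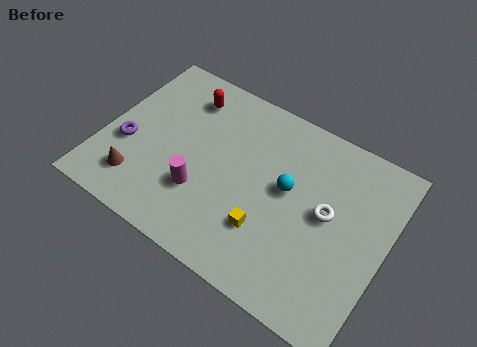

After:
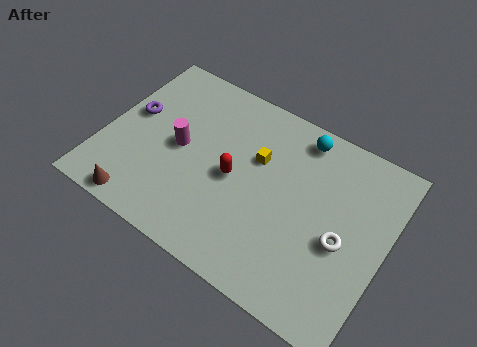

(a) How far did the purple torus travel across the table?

1.6

The purple torus moved from about (1.1, 3.3) to (1.0, 4.9), a distance of √(0.1² + 1.6²) ≈ 1.6.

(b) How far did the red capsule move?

3.9

The red capsule was near (3.1, 6.9) before and (5.8, 4.1) after, so it travelled √(2.7² + 2.8²) ≈ 3.9 units.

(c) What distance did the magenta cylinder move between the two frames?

2.1

The magenta cylinder moved from about (4.6, 2.7) to (3.3, 4.3), a distance of √(1.3² + 1.6²) ≈ 2.1.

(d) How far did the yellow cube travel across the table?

3.2

The yellow cube moved from about (7.6, 2.5) to (6.6, 5.5), a distance of √(1.0² + 3.0²) ≈ 3.2.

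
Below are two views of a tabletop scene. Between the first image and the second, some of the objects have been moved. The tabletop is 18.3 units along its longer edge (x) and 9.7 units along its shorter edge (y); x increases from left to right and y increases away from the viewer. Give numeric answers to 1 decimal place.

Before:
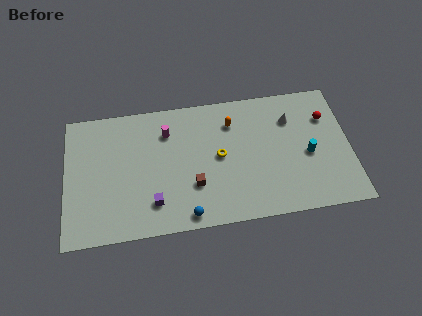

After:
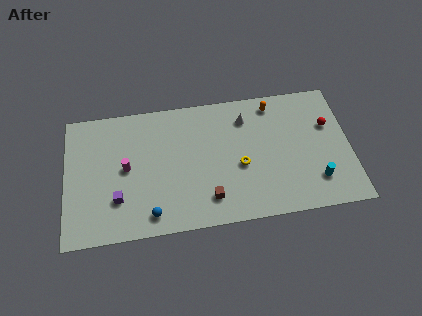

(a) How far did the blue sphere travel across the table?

2.3

The blue sphere moved from about (7.7, 1.0) to (5.4, 1.4), a distance of √(2.3² + 0.4²) ≈ 2.3.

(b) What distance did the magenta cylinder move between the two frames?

3.5

From (6.6, 7.3) to (3.9, 5.0), the magenta cylinder covered √(2.7² + 2.3²) ≈ 3.5 units.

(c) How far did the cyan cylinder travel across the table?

2.0

From (15.6, 4.3) to (16.0, 2.3), the cyan cylinder covered √(0.4² + 2.0²) ≈ 2.0 units.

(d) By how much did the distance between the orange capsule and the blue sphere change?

+3.6

They were about 7.1 units apart before and 10.7 after — 3.6 units further apart.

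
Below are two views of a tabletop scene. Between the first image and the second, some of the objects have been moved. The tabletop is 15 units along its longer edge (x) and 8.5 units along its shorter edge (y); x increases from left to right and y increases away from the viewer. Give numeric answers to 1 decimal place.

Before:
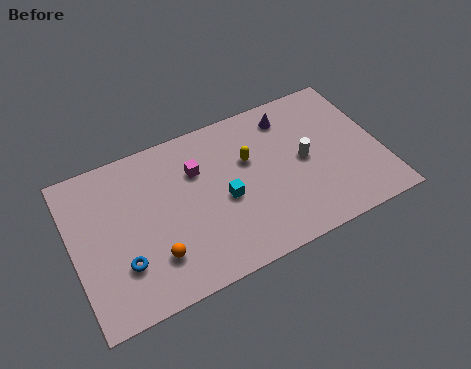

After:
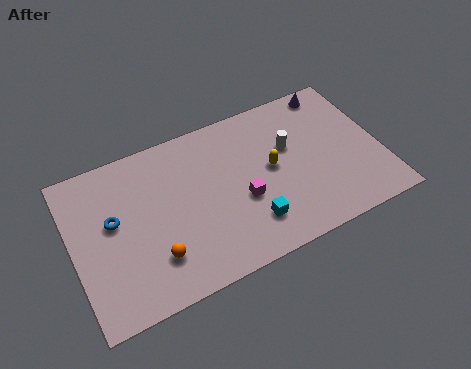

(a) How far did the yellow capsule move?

1.3

From (8.7, 5.4) to (9.7, 4.5), the yellow capsule covered √(1.0² + 0.9²) ≈ 1.3 units.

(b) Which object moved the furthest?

the magenta cube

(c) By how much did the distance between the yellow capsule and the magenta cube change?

-0.6

Before: roughly 2.5 units apart; after: 1.9. That's 0.6 units closer together.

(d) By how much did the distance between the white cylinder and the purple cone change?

+0.7

The distance was about 2.7 in the first image and 3.4 in the second, so they moved 0.7 units further apart.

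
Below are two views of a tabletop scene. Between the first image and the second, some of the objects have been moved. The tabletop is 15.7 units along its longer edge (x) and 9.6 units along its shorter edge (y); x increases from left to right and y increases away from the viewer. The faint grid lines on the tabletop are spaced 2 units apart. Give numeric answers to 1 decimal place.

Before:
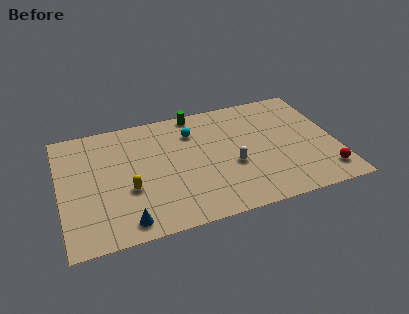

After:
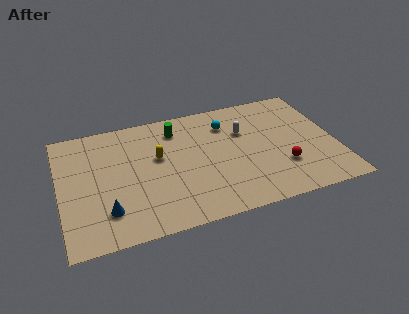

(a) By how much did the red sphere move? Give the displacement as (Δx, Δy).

(-2.3, 1.2)

From the two frames, the red sphere sits at roughly (14.8, 1.7) before and (12.5, 2.9) after.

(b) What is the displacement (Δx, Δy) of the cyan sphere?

(2.0, 0.1)

The cyan sphere started near (7.7, 7.2) and ended near (9.7, 7.3).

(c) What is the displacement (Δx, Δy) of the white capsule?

(0.9, 2.6)

From the two frames, the white capsule sits at roughly (9.7, 3.8) before and (10.6, 6.4) after.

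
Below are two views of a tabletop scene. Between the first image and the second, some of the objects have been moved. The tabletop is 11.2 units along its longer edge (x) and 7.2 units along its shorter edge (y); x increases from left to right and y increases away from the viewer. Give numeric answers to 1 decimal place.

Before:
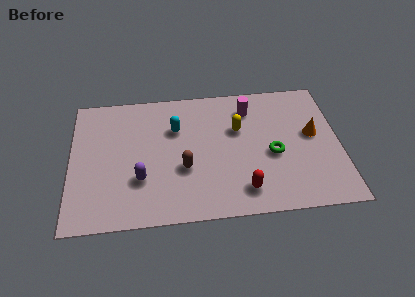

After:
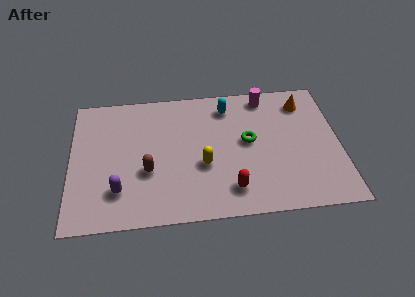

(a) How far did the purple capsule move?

1.0

The purple capsule moved from about (2.9, 2.3) to (2.0, 1.8), a distance of √(0.9² + 0.5²) ≈ 1.0.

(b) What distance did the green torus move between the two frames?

1.3

The green torus moved from about (8.4, 3.1) to (7.4, 3.9), a distance of √(1.0² + 0.8²) ≈ 1.3.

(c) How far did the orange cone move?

1.8

From (10.1, 4.0) to (9.8, 5.8), the orange cone covered √(0.3² + 1.8²) ≈ 1.8 units.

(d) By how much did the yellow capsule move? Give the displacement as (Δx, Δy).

(-1.5, -1.8)

The yellow capsule started near (7.0, 4.6) and ended near (5.5, 2.8).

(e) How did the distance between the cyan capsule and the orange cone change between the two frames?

-2.6

Before: roughly 5.8 units apart; after: 3.2. That's 2.6 units closer together.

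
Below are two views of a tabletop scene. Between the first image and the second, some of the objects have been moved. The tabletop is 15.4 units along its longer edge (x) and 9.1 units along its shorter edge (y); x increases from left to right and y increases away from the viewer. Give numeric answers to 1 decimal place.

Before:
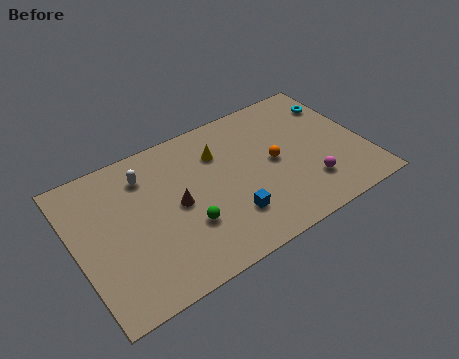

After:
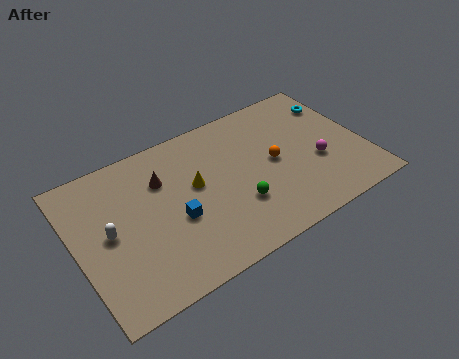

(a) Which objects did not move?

the orange sphere and the cyan torus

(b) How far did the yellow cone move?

2.1

The yellow cone moved from about (7.9, 6.6) to (6.4, 5.2), a distance of √(1.5² + 1.4²) ≈ 2.1.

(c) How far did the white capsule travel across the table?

3.4

The white capsule was near (4.0, 7.1) before and (1.7, 4.6) after, so it travelled √(2.3² + 2.5²) ≈ 3.4 units.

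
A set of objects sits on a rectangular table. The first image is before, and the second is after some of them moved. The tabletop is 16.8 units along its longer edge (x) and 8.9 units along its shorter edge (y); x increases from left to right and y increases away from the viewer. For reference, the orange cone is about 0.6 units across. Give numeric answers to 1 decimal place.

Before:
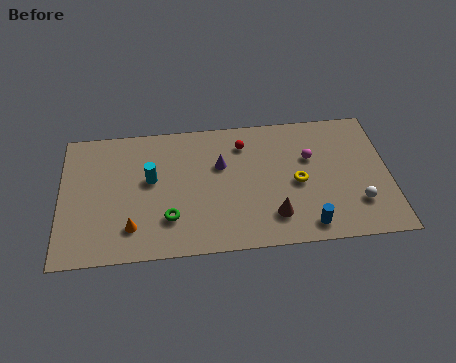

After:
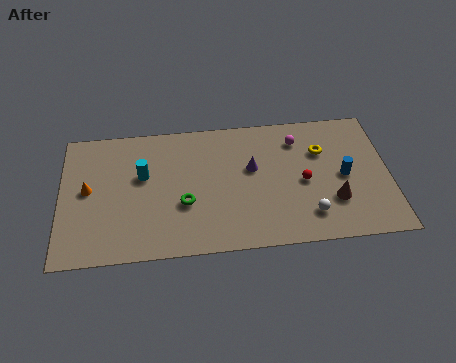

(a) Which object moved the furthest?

the red sphere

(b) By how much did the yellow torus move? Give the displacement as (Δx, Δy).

(1.3, 2.0)

The yellow torus was at about (12.1, 4.1) and moved to about (13.4, 6.1).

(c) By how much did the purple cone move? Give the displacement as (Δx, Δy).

(1.6, -0.4)

From the two frames, the purple cone sits at roughly (8.2, 5.7) before and (9.8, 5.3) after.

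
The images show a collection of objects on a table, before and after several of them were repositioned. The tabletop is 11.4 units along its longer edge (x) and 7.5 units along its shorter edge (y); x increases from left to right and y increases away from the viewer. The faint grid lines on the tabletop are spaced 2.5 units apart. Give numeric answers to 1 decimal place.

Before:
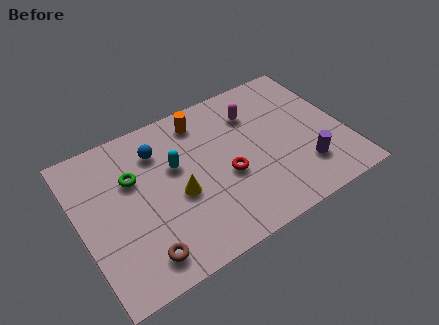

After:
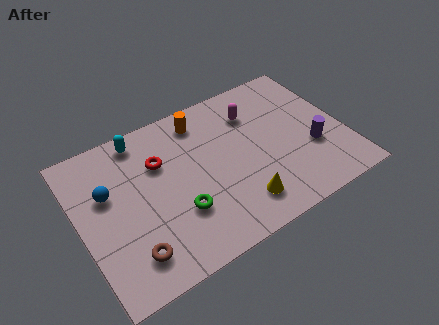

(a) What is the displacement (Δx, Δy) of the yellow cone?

(2.4, -1.7)

From the two frames, the yellow cone sits at roughly (4.1, 3.2) before and (6.5, 1.5) after.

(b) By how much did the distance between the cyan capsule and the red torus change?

-0.9

They were about 2.5 units apart before and 1.6 after — 0.9 units closer together.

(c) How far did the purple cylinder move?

0.9

From (9.4, 1.9) to (9.9, 2.7), the purple cylinder covered √(0.5² + 0.8²) ≈ 0.9 units.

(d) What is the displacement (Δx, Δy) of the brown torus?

(-0.4, 0.3)

From the two frames, the brown torus sits at roughly (2.2, 1.2) before and (1.8, 1.5) after.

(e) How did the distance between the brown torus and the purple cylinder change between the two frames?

+1.0

Before: roughly 7.2 units apart; after: 8.2. That's 1.0 units further apart.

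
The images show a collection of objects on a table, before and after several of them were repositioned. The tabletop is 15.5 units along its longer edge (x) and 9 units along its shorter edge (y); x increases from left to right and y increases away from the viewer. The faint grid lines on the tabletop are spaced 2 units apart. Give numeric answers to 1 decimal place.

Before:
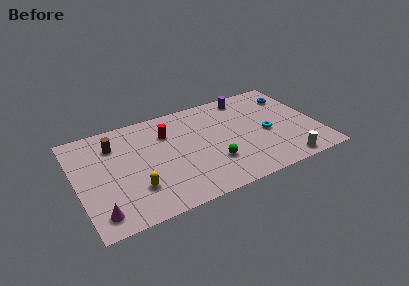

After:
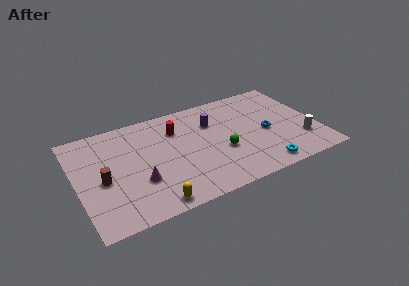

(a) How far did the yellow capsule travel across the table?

1.8

The yellow capsule moved from about (3.5, 2.5) to (4.4, 0.9), a distance of √(0.9² + 1.6²) ≈ 1.8.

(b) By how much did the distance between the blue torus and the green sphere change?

-4.1

The distance was about 7.2 in the first image and 3.1 in the second, so they moved 4.1 units closer together.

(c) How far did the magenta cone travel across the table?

3.1

The magenta cone moved from about (1.1, 1.4) to (3.8, 3.0), a distance of √(2.7² + 1.6²) ≈ 3.1.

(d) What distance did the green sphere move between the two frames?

1.1

From (8.5, 2.7) to (9.2, 3.5), the green sphere covered √(0.7² + 0.8²) ≈ 1.1 units.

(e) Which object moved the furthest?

the blue torus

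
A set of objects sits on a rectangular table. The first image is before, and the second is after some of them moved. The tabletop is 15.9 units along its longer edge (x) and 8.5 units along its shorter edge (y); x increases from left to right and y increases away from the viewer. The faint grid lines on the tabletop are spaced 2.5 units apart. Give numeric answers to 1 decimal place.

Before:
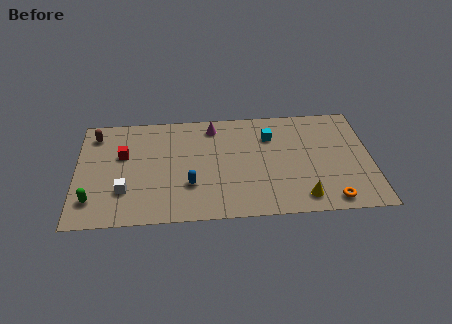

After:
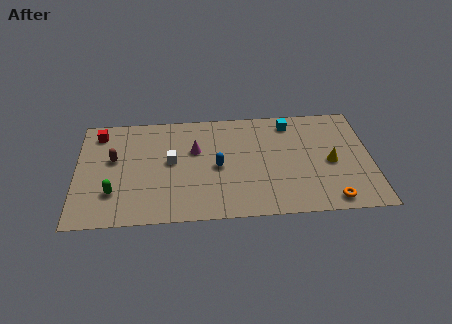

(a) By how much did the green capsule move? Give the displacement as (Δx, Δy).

(1.1, 0.5)

The green capsule started near (0.9, 1.9) and ended near (2.0, 2.4).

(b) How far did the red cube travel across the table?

2.2

From (2.5, 5.3) to (1.2, 7.1), the red cube covered √(1.3² + 1.8²) ≈ 2.2 units.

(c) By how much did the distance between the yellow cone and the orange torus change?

+1.4

Before: roughly 1.5 units apart; after: 2.9. That's 1.4 units further apart.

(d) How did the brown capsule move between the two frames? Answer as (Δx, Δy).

(1.0, -2.0)

The brown capsule started near (1.0, 7.0) and ended near (2.0, 5.0).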